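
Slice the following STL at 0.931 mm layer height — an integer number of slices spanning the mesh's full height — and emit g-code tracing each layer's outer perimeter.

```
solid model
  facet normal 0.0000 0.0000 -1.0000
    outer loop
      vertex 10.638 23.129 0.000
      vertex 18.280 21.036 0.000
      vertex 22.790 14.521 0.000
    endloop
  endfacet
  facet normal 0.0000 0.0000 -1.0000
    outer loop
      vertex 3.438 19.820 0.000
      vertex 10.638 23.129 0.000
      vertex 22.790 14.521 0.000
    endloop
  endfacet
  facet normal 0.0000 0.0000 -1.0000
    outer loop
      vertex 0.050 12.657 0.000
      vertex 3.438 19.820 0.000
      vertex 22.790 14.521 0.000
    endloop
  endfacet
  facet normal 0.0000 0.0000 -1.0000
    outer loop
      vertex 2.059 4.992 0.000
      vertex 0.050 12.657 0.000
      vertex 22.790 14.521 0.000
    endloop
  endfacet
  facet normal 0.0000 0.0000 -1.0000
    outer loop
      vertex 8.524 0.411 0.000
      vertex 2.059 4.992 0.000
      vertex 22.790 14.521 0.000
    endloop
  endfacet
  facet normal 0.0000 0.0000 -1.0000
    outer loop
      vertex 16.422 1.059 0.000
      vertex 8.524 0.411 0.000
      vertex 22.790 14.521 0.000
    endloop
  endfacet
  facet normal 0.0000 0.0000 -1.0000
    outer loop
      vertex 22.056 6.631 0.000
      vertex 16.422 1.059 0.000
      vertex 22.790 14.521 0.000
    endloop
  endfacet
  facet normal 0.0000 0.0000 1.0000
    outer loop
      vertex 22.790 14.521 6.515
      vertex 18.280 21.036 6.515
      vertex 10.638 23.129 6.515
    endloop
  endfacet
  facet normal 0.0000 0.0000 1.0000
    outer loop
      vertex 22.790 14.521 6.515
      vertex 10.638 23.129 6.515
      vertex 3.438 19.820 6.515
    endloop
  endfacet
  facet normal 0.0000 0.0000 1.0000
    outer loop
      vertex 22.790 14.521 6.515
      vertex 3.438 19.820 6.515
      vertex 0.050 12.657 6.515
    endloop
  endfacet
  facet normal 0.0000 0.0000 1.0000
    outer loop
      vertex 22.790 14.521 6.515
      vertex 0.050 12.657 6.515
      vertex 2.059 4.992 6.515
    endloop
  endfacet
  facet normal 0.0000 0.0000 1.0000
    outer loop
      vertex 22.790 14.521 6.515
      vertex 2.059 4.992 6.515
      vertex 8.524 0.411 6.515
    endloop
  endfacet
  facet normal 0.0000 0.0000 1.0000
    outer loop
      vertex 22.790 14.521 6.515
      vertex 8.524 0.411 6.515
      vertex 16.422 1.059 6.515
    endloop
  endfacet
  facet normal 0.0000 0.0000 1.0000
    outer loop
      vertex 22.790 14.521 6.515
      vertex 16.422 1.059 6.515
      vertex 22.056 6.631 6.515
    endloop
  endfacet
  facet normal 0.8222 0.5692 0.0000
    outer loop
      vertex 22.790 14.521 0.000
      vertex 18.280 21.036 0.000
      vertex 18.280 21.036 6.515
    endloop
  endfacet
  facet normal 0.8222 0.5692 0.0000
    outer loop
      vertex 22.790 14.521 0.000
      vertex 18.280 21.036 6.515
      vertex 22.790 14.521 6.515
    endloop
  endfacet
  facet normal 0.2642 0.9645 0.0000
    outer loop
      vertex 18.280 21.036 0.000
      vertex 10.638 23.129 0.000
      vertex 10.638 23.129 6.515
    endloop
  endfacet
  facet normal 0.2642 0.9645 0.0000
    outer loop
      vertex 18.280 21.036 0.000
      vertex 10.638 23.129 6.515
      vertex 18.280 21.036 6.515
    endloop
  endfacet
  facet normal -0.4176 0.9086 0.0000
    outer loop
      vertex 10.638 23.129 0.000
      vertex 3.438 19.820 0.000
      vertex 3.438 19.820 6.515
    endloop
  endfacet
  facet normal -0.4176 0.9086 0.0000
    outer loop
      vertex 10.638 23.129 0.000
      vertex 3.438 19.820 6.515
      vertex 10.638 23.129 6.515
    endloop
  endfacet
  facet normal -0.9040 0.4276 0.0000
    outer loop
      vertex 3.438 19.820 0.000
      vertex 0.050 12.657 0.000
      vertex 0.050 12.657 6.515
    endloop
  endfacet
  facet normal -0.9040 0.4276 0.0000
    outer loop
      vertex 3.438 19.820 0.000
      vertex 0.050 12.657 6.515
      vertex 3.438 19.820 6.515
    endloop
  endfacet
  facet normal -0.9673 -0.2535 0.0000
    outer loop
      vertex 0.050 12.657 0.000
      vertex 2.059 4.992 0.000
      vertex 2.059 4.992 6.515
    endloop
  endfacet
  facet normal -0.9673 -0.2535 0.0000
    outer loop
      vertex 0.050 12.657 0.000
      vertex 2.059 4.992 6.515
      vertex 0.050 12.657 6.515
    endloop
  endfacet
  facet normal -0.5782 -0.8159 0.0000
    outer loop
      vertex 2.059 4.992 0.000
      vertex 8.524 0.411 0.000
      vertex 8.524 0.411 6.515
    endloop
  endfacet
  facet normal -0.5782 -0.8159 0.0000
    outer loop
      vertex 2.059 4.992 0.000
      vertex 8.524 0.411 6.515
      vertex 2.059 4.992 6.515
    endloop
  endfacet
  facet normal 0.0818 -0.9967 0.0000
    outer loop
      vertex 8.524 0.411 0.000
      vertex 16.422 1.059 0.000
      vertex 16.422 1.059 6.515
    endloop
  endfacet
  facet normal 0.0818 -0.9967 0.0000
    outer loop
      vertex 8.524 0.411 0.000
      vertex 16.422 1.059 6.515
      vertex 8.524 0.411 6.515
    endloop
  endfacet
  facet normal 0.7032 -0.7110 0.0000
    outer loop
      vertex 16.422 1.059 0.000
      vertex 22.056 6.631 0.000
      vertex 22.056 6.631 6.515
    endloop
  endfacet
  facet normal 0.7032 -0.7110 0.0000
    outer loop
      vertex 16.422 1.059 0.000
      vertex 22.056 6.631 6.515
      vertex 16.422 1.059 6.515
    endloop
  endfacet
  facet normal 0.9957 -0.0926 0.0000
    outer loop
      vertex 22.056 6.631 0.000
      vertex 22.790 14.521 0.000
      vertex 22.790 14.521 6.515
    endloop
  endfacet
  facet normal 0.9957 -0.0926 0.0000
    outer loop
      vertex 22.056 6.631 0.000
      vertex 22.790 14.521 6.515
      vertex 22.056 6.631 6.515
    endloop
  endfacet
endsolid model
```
; perimeter-only toolpath
G21 ; units = mm
G90 ; absolute positioning
G28 ; home
; layer 1
G0 Z0.931
G0 X22.790 Y14.521
G1 X18.280 Y21.036
G1 X10.638 Y23.129
G1 X3.438 Y19.820
G1 X0.050 Y12.657
G1 X2.059 Y4.992
G1 X8.524 Y0.411
G1 X16.422 Y1.059
G1 X22.056 Y6.631
G1 X22.790 Y14.521
; layer 2
G0 Z1.861
G0 X22.790 Y14.521
G1 X18.280 Y21.036
G1 X10.638 Y23.129
G1 X3.438 Y19.820
G1 X0.050 Y12.657
G1 X2.059 Y4.992
G1 X8.524 Y0.411
G1 X16.422 Y1.059
G1 X22.056 Y6.631
G1 X22.790 Y14.521
; layer 3
G0 Z2.792
G0 X22.790 Y14.521
G1 X18.280 Y21.036
G1 X10.638 Y23.129
G1 X3.438 Y19.820
G1 X0.050 Y12.657
G1 X2.059 Y4.992
G1 X8.524 Y0.411
G1 X16.422 Y1.059
G1 X22.056 Y6.631
G1 X22.790 Y14.521
; layer 4
G0 Z3.723
G0 X22.790 Y14.521
G1 X18.280 Y21.036
G1 X10.638 Y23.129
G1 X3.438 Y19.820
G1 X0.050 Y12.657
G1 X2.059 Y4.992
G1 X8.524 Y0.411
G1 X16.422 Y1.059
G1 X22.056 Y6.631
G1 X22.790 Y14.521
; layer 5
G0 Z4.654
G0 X22.790 Y14.521
G1 X18.280 Y21.036
G1 X10.638 Y23.129
G1 X3.438 Y19.820
G1 X0.050 Y12.657
G1 X2.059 Y4.992
G1 X8.524 Y0.411
G1 X16.422 Y1.059
G1 X22.056 Y6.631
G1 X22.790 Y14.521
; layer 6
G0 Z5.584
G0 X22.790 Y14.521
G1 X18.280 Y21.036
G1 X10.638 Y23.129
G1 X3.438 Y19.820
G1 X0.050 Y12.657
G1 X2.059 Y4.992
G1 X8.524 Y0.411
G1 X16.422 Y1.059
G1 X22.056 Y6.631
G1 X22.790 Y14.521
; layer 7
G0 Z6.515
G0 X22.790 Y14.521
G1 X18.280 Y21.036
G1 X10.638 Y23.129
G1 X3.438 Y19.820
G1 X0.050 Y12.657
G1 X2.059 Y4.992
G1 X8.524 Y0.411
G1 X16.422 Y1.059
G1 X22.056 Y6.631
G1 X22.790 Y14.521
M2 ; end

The solid is a regular 9-sided prism (a cylinder approximated with 9 flat sides), circumscribed radius ≈ 11.6 mm, height ≈ 6.51 mm. Slicing at Δz = 0.931 mm — 7 equal slices spanning the solid's height, so layer i sits at z = i·h/7 — gives 7 non-empty perimeters. Each is a 9-segment closed polygon; G0 lifts to the layer z and rapids to the start vertex, then G1 traces the edges.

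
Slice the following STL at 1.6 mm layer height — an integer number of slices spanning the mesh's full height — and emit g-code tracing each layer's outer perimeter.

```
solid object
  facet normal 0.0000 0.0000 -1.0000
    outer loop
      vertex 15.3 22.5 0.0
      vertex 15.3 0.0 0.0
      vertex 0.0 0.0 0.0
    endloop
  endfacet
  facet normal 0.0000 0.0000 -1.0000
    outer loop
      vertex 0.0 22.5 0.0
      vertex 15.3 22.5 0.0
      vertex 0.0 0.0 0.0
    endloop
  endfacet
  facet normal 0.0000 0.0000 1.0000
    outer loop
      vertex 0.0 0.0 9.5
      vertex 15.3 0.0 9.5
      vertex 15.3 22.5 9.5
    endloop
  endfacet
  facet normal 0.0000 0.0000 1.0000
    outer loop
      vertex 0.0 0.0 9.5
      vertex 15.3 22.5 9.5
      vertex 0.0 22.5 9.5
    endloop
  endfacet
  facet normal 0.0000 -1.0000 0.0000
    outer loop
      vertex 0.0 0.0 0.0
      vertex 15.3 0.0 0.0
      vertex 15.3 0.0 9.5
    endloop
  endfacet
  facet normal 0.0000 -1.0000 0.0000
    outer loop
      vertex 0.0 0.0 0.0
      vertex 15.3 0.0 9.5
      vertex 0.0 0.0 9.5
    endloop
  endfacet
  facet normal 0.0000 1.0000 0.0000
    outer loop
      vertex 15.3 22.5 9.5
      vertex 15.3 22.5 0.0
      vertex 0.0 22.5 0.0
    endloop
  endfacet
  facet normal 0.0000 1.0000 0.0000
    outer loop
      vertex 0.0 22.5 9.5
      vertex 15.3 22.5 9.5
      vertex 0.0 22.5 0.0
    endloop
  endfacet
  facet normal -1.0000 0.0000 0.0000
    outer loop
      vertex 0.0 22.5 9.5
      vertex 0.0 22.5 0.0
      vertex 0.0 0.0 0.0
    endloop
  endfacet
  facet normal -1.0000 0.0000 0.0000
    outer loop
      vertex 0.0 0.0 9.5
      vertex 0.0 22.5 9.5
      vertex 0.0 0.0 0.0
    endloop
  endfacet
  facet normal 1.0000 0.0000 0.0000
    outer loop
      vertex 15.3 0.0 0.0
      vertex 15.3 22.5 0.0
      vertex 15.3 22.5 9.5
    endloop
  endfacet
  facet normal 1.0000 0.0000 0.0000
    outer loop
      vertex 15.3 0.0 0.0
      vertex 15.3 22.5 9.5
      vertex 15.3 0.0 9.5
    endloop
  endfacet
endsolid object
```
; perimeter-only toolpath
G21 ; units = mm
G90 ; absolute positioning
G28 ; home
; layer 1
G0 Z1.6
G0 X0.0 Y0.0
G1 X15.3 Y0.0
G1 X15.3 Y22.5
G1 X0.0 Y22.5
G1 X0.0 Y0.0
; layer 2
G0 Z3.2
G0 X0.0 Y0.0
G1 X15.3 Y0.0
G1 X15.3 Y22.5
G1 X0.0 Y22.5
G1 X0.0 Y0.0
; layer 3
G0 Z4.8
G0 X0.0 Y0.0
G1 X15.3 Y0.0
G1 X15.3 Y22.5
G1 X0.0 Y22.5
G1 X0.0 Y0.0
; layer 4
G0 Z6.3
G0 X0.0 Y0.0
G1 X15.3 Y0.0
G1 X15.3 Y22.5
G1 X0.0 Y22.5
G1 X0.0 Y0.0
; layer 5
G0 Z7.9
G0 X0.0 Y0.0
G1 X15.3 Y0.0
G1 X15.3 Y22.5
G1 X0.0 Y22.5
G1 X0.0 Y0.0
; layer 6
G0 Z9.5
G0 X0.0 Y0.0
G1 X15.3 Y0.0
G1 X15.3 Y22.5
G1 X0.0 Y22.5
G1 X0.0 Y0.0
M2 ; end

The solid is a rectangular box, roughly 15.3 × 22.5 mm footprint and 9.5 mm tall. Slicing at Δz = 1.6 mm — 6 equal slices spanning the solid's height, so layer i sits at z = i·h/6 — gives 6 non-empty perimeters. Each is a 4-segment closed polygon; G0 lifts to the layer z and rapids to the start vertex, then G1 traces the edges.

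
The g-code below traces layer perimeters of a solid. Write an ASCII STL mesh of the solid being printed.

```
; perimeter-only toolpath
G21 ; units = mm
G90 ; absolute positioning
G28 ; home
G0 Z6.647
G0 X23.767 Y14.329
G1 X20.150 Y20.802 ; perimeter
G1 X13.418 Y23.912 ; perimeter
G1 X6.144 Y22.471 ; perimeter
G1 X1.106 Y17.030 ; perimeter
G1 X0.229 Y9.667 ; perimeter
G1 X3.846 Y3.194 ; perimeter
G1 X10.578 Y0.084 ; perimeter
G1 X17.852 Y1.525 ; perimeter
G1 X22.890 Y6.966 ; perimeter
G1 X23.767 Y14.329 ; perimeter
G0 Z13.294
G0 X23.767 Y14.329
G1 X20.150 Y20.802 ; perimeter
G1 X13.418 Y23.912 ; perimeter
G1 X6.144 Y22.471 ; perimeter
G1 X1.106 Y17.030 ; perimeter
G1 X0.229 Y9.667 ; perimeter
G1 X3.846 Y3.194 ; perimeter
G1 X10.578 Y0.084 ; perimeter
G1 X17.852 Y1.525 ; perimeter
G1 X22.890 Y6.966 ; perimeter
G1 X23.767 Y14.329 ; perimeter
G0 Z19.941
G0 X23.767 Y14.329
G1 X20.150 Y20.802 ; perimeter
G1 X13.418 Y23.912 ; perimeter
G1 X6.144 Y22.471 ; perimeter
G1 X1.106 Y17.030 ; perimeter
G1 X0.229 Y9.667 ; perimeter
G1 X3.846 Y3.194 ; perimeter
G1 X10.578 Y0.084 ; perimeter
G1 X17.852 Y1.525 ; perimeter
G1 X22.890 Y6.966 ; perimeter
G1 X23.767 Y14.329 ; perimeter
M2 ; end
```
solid part
  facet normal 0.0000 0.0000 -1.0000
    outer loop
      vertex 13.418 23.912 0.000
      vertex 20.150 20.802 0.000
      vertex 23.767 14.329 0.000
    endloop
  endfacet
  facet normal 0.0000 0.0000 -1.0000
    outer loop
      vertex 6.144 22.471 0.000
      vertex 13.418 23.912 0.000
      vertex 23.767 14.329 0.000
    endloop
  endfacet
  facet normal 0.0000 0.0000 -1.0000
    outer loop
      vertex 1.106 17.030 0.000
      vertex 6.144 22.471 0.000
      vertex 23.767 14.329 0.000
    endloop
  endfacet
  facet normal 0.0000 0.0000 -1.0000
    outer loop
      vertex 0.229 9.667 0.000
      vertex 1.106 17.030 0.000
      vertex 23.767 14.329 0.000
    endloop
  endfacet
  facet normal 0.0000 0.0000 -1.0000
    outer loop
      vertex 3.846 3.194 0.000
      vertex 0.229 9.667 0.000
      vertex 23.767 14.329 0.000
    endloop
  endfacet
  facet normal 0.0000 0.0000 -1.0000
    outer loop
      vertex 10.578 0.084 0.000
      vertex 3.846 3.194 0.000
      vertex 23.767 14.329 0.000
    endloop
  endfacet
  facet normal 0.0000 0.0000 -1.0000
    outer loop
      vertex 17.852 1.525 0.000
      vertex 10.578 0.084 0.000
      vertex 23.767 14.329 0.000
    endloop
  endfacet
  facet normal 0.0000 0.0000 -1.0000
    outer loop
      vertex 22.890 6.966 0.000
      vertex 17.852 1.525 0.000
      vertex 23.767 14.329 0.000
    endloop
  endfacet
  facet normal 0.0000 0.0000 1.0000
    outer loop
      vertex 23.767 14.329 19.941
      vertex 20.150 20.802 19.941
      vertex 13.418 23.912 19.941
    endloop
  endfacet
  facet normal 0.0000 0.0000 1.0000
    outer loop
      vertex 23.767 14.329 19.941
      vertex 13.418 23.912 19.941
      vertex 6.144 22.471 19.941
    endloop
  endfacet
  facet normal 0.0000 0.0000 1.0000
    outer loop
      vertex 23.767 14.329 19.941
      vertex 6.144 22.471 19.941
      vertex 1.106 17.030 19.941
    endloop
  endfacet
  facet normal 0.0000 0.0000 1.0000
    outer loop
      vertex 23.767 14.329 19.941
      vertex 1.106 17.030 19.941
      vertex 0.229 9.667 19.941
    endloop
  endfacet
  facet normal 0.0000 0.0000 1.0000
    outer loop
      vertex 23.767 14.329 19.941
      vertex 0.229 9.667 19.941
      vertex 3.846 3.194 19.941
    endloop
  endfacet
  facet normal 0.0000 0.0000 1.0000
    outer loop
      vertex 23.767 14.329 19.941
      vertex 3.846 3.194 19.941
      vertex 10.578 0.084 19.941
    endloop
  endfacet
  facet normal 0.0000 0.0000 1.0000
    outer loop
      vertex 23.767 14.329 19.941
      vertex 10.578 0.084 19.941
      vertex 17.852 1.525 19.941
    endloop
  endfacet
  facet normal 0.0000 0.0000 1.0000
    outer loop
      vertex 23.767 14.329 19.941
      vertex 17.852 1.525 19.941
      vertex 22.890 6.966 19.941
    endloop
  endfacet
  facet normal 0.8730 0.4878 0.0000
    outer loop
      vertex 23.767 14.329 0.000
      vertex 20.150 20.802 0.000
      vertex 20.150 20.802 19.941
    endloop
  endfacet
  facet normal 0.8730 0.4878 0.0000
    outer loop
      vertex 23.767 14.329 0.000
      vertex 20.150 20.802 19.941
      vertex 23.767 14.329 19.941
    endloop
  endfacet
  facet normal 0.4194 0.9078 0.0000
    outer loop
      vertex 20.150 20.802 0.000
      vertex 13.418 23.912 0.000
      vertex 13.418 23.912 19.941
    endloop
  endfacet
  facet normal 0.4194 0.9078 0.0000
    outer loop
      vertex 20.150 20.802 0.000
      vertex 13.418 23.912 19.941
      vertex 20.150 20.802 19.941
    endloop
  endfacet
  facet normal -0.1943 0.9809 0.0000
    outer loop
      vertex 13.418 23.912 0.000
      vertex 6.144 22.471 0.000
      vertex 6.144 22.471 19.941
    endloop
  endfacet
  facet normal -0.1943 0.9809 0.0000
    outer loop
      vertex 13.418 23.912 0.000
      vertex 6.144 22.471 19.941
      vertex 13.418 23.912 19.941
    endloop
  endfacet
  facet normal -0.7338 0.6794 0.0000
    outer loop
      vertex 6.144 22.471 0.000
      vertex 1.106 17.030 0.000
      vertex 1.106 17.030 19.941
    endloop
  endfacet
  facet normal -0.7338 0.6794 0.0000
    outer loop
      vertex 6.144 22.471 0.000
      vertex 1.106 17.030 19.941
      vertex 6.144 22.471 19.941
    endloop
  endfacet
  facet normal -0.9930 0.1183 0.0000
    outer loop
      vertex 1.106 17.030 0.000
      vertex 0.229 9.667 0.000
      vertex 0.229 9.667 19.941
    endloop
  endfacet
  facet normal -0.9930 0.1183 0.0000
    outer loop
      vertex 1.106 17.030 0.000
      vertex 0.229 9.667 19.941
      vertex 1.106 17.030 19.941
    endloop
  endfacet
  facet normal -0.8730 -0.4878 0.0000
    outer loop
      vertex 0.229 9.667 0.000
      vertex 3.846 3.194 0.000
      vertex 3.846 3.194 19.941
    endloop
  endfacet
  facet normal -0.8730 -0.4878 0.0000
    outer loop
      vertex 0.229 9.667 0.000
      vertex 3.846 3.194 19.941
      vertex 0.229 9.667 19.941
    endloop
  endfacet
  facet normal -0.4194 -0.9078 0.0000
    outer loop
      vertex 3.846 3.194 0.000
      vertex 10.578 0.084 0.000
      vertex 10.578 0.084 19.941
    endloop
  endfacet
  facet normal -0.4194 -0.9078 0.0000
    outer loop
      vertex 3.846 3.194 0.000
      vertex 10.578 0.084 19.941
      vertex 3.846 3.194 19.941
    endloop
  endfacet
  facet normal 0.1943 -0.9809 0.0000
    outer loop
      vertex 10.578 0.084 0.000
      vertex 17.852 1.525 0.000
      vertex 17.852 1.525 19.941
    endloop
  endfacet
  facet normal 0.1943 -0.9809 0.0000
    outer loop
      vertex 10.578 0.084 0.000
      vertex 17.852 1.525 19.941
      vertex 10.578 0.084 19.941
    endloop
  endfacet
  facet normal 0.7338 -0.6794 0.0000
    outer loop
      vertex 17.852 1.525 0.000
      vertex 22.890 6.966 0.000
      vertex 22.890 6.966 19.941
    endloop
  endfacet
  facet normal 0.7338 -0.6794 0.0000
    outer loop
      vertex 17.852 1.525 0.000
      vertex 22.890 6.966 19.941
      vertex 17.852 1.525 19.941
    endloop
  endfacet
  facet normal 0.9930 -0.1183 0.0000
    outer loop
      vertex 22.890 6.966 0.000
      vertex 23.767 14.329 0.000
      vertex 23.767 14.329 19.941
    endloop
  endfacet
  facet normal 0.9930 -0.1183 0.0000
    outer loop
      vertex 22.890 6.966 0.000
      vertex 23.767 14.329 19.941
      vertex 22.890 6.966 19.941
    endloop
  endfacet
endsolid part

The G0 Z moves step by Δz≈6.647 mm. Every layer's G1 loop is the same polygon, so the solid is a straight extrusion of it from z=0 to z≈19.9. Closing with flat bottom and top caps and triangulating gives 36 facets — a regular 10-sided prism (a cylinder approximated with 10 flat sides), circumscribed radius ≈ 12 mm, height ≈ 19.9 mm.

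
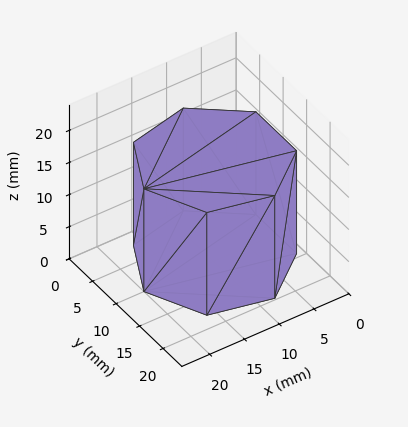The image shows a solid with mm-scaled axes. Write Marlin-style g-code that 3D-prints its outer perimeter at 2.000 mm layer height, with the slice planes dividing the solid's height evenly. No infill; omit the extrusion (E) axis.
Reading the render: the shape is a regular 7-sided prism (a cylinder approximated with 7 flat sides), circumscribed radius ≈ 10 mm, height ≈ 16 mm (dimensions read to the nearest mm from the axis ticks). For the g-code, the solid's height is divided into equal slices at the stated Δz and each level perimeter traced with G1 moves after a G0 lift.

; perimeter-only toolpath
G21 ; units = mm
G90 ; absolute positioning
G28 ; home
; layer 1
G0 Z2.000
G0 X20.000 Y10.000
G1 X16.235 Y17.818
G1 X7.775 Y19.749
G1 X0.990 Y14.339
G1 X0.990 Y5.661
G1 X7.775 Y0.251
G1 X16.235 Y2.182
G1 X20.000 Y10.000
; layer 2
G0 Z4.000
G0 X20.000 Y10.000
G1 X16.235 Y17.818
G1 X7.775 Y19.749
G1 X0.990 Y14.339
G1 X0.990 Y5.661
G1 X7.775 Y0.251
G1 X16.235 Y2.182
G1 X20.000 Y10.000
; layer 3
G0 Z6.000
G0 X20.000 Y10.000
G1 X16.235 Y17.818
G1 X7.775 Y19.749
G1 X0.990 Y14.339
G1 X0.990 Y5.661
G1 X7.775 Y0.251
G1 X16.235 Y2.182
G1 X20.000 Y10.000
; layer 4
G0 Z8.000
G0 X20.000 Y10.000
G1 X16.235 Y17.818
G1 X7.775 Y19.749
G1 X0.990 Y14.339
G1 X0.990 Y5.661
G1 X7.775 Y0.251
G1 X16.235 Y2.182
G1 X20.000 Y10.000
; layer 5
G0 Z10.000
G0 X20.000 Y10.000
G1 X16.235 Y17.818
G1 X7.775 Y19.749
G1 X0.990 Y14.339
G1 X0.990 Y5.661
G1 X7.775 Y0.251
G1 X16.235 Y2.182
G1 X20.000 Y10.000
; layer 6
G0 Z12.000
G0 X20.000 Y10.000
G1 X16.235 Y17.818
G1 X7.775 Y19.749
G1 X0.990 Y14.339
G1 X0.990 Y5.661
G1 X7.775 Y0.251
G1 X16.235 Y2.182
G1 X20.000 Y10.000
; layer 7
G0 Z14.000
G0 X20.000 Y10.000
G1 X16.235 Y17.818
G1 X7.775 Y19.749
G1 X0.990 Y14.339
G1 X0.990 Y5.661
G1 X7.775 Y0.251
G1 X16.235 Y2.182
G1 X20.000 Y10.000
; layer 8
G0 Z16.000
G0 X20.000 Y10.000
G1 X16.235 Y17.818
G1 X7.775 Y19.749
G1 X0.990 Y14.339
G1 X0.990 Y5.661
G1 X7.775 Y0.251
G1 X16.235 Y2.182
G1 X20.000 Y10.000
M2 ; end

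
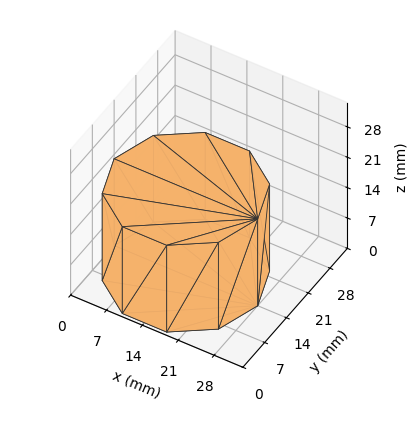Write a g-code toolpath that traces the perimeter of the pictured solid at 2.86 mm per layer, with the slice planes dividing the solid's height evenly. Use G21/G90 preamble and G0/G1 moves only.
Reading the render: the shape is a regular 10-sided prism (a cylinder approximated with 10 flat sides), circumscribed radius ≈ 14 mm, height ≈ 20 mm (dimensions read to the nearest mm from the axis ticks). For the g-code, the solid's height is divided into equal slices at the stated Δz and each level perimeter traced with G1 moves after a G0 lift.

; perimeter-only toolpath
G21 ; units = mm
G90 ; absolute positioning
G28 ; home
; layer 1
G0 Z2.86
G0 X28.00 Y14.00
G1 X25.33 Y22.23
G1 X18.33 Y27.31
G1 X9.67 Y27.31
G1 X2.67 Y22.23
G1 X0.00 Y14.00
G1 X2.67 Y5.77
G1 X9.67 Y0.69
G1 X18.33 Y0.69
G1 X25.33 Y5.77
G1 X28.00 Y14.00
; layer 2
G0 Z5.71
G0 X28.00 Y14.00
G1 X25.33 Y22.23
G1 X18.33 Y27.31
G1 X9.67 Y27.31
G1 X2.67 Y22.23
G1 X0.00 Y14.00
G1 X2.67 Y5.77
G1 X9.67 Y0.69
G1 X18.33 Y0.69
G1 X25.33 Y5.77
G1 X28.00 Y14.00
; layer 3
G0 Z8.57
G0 X28.00 Y14.00
G1 X25.33 Y22.23
G1 X18.33 Y27.31
G1 X9.67 Y27.31
G1 X2.67 Y22.23
G1 X0.00 Y14.00
G1 X2.67 Y5.77
G1 X9.67 Y0.69
G1 X18.33 Y0.69
G1 X25.33 Y5.77
G1 X28.00 Y14.00
; layer 4
G0 Z11.43
G0 X28.00 Y14.00
G1 X25.33 Y22.23
G1 X18.33 Y27.31
G1 X9.67 Y27.31
G1 X2.67 Y22.23
G1 X0.00 Y14.00
G1 X2.67 Y5.77
G1 X9.67 Y0.69
G1 X18.33 Y0.69
G1 X25.33 Y5.77
G1 X28.00 Y14.00
; layer 5
G0 Z14.29
G0 X28.00 Y14.00
G1 X25.33 Y22.23
G1 X18.33 Y27.31
G1 X9.67 Y27.31
G1 X2.67 Y22.23
G1 X0.00 Y14.00
G1 X2.67 Y5.77
G1 X9.67 Y0.69
G1 X18.33 Y0.69
G1 X25.33 Y5.77
G1 X28.00 Y14.00
; layer 6
G0 Z17.14
G0 X28.00 Y14.00
G1 X25.33 Y22.23
G1 X18.33 Y27.31
G1 X9.67 Y27.31
G1 X2.67 Y22.23
G1 X0.00 Y14.00
G1 X2.67 Y5.77
G1 X9.67 Y0.69
G1 X18.33 Y0.69
G1 X25.33 Y5.77
G1 X28.00 Y14.00
; layer 7
G0 Z20.00
G0 X28.00 Y14.00
G1 X25.33 Y22.23
G1 X18.33 Y27.31
G1 X9.67 Y27.31
G1 X2.67 Y22.23
G1 X0.00 Y14.00
G1 X2.67 Y5.77
G1 X9.67 Y0.69
G1 X18.33 Y0.69
G1 X25.33 Y5.77
G1 X28.00 Y14.00
M2 ; end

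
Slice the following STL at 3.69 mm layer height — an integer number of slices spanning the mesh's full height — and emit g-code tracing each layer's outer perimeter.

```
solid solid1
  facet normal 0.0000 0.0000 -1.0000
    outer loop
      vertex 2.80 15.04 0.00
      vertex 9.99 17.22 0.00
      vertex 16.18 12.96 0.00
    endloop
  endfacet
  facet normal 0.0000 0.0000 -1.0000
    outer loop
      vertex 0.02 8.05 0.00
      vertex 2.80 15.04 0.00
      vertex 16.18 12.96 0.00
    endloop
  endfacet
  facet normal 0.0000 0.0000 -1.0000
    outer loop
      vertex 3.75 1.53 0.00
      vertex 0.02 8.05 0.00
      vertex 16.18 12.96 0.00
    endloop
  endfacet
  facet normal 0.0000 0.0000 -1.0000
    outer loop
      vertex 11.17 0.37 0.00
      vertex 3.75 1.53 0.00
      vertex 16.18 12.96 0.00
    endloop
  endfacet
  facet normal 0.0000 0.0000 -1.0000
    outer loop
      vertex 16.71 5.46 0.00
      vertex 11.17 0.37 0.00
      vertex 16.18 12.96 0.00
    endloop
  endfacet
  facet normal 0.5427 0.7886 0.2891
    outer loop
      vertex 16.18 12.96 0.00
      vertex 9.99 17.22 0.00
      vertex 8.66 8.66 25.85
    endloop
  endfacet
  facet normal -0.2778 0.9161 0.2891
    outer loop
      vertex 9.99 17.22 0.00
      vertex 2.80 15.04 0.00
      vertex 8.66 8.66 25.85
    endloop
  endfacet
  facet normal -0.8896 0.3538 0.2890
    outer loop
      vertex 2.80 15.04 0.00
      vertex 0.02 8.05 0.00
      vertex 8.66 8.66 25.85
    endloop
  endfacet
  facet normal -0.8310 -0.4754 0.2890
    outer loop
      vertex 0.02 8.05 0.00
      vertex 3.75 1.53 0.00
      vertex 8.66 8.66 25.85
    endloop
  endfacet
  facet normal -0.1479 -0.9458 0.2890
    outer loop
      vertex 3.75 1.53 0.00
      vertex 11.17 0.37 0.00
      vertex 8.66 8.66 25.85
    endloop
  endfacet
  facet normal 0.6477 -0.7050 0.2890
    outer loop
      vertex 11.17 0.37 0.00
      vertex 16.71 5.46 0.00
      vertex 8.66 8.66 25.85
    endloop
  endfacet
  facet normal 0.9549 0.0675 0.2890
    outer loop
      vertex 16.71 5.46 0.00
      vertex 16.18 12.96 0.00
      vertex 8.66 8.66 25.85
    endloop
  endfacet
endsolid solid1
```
; perimeter-only toolpath
G21 ; units = mm
G90 ; absolute positioning
G28 ; home
; layer 1
G0 Z3.69
G0 X15.11 Y12.35
G1 X9.80 Y16.00
G1 X3.64 Y14.13
G1 X1.25 Y8.14
G1 X4.45 Y2.55
G1 X10.81 Y1.55
G1 X15.56 Y5.92
G1 X15.11 Y12.35
; layer 2
G0 Z7.39
G0 X14.03 Y11.73
G1 X9.61 Y14.77
G1 X4.47 Y13.22
G1 X2.49 Y8.22
G1 X5.15 Y3.57
G1 X10.45 Y2.74
G1 X14.41 Y6.37
G1 X14.03 Y11.73
; layer 3
G0 Z11.08
G0 X12.96 Y11.12
G1 X9.42 Y13.55
G1 X5.31 Y12.31
G1 X3.72 Y8.31
G1 X5.85 Y4.59
G1 X10.09 Y3.92
G1 X13.26 Y6.83
G1 X12.96 Y11.12
; layer 4
G0 Z14.77
G0 X11.88 Y10.50
G1 X9.23 Y12.33
G1 X6.15 Y11.39
G1 X4.96 Y8.40
G1 X6.56 Y5.60
G1 X9.74 Y5.11
G1 X12.11 Y7.29
G1 X11.88 Y10.50
; layer 5
G0 Z18.46
G0 X10.81 Y9.89
G1 X9.04 Y11.11
G1 X6.99 Y10.48
G1 X6.19 Y8.49
G1 X7.26 Y6.62
G1 X9.38 Y6.29
G1 X10.96 Y7.75
G1 X10.81 Y9.89
; layer 6
G0 Z22.16
G0 X9.73 Y9.27
G1 X8.85 Y9.88
G1 X7.82 Y9.57
G1 X7.43 Y8.57
G1 X7.96 Y7.64
G1 X9.02 Y7.48
G1 X9.81 Y8.20
G1 X9.73 Y9.27
M2 ; end

The solid is a regular 7-sided pyramid, base circumscribed radius ≈ 8.66 mm, apex at z ≈ 25.9 mm. Slicing at Δz = 3.69 mm — 7 equal slices spanning the solid's height, so layer i sits at z = i·h/7 — gives 6 non-empty perimeters. Each is a 7-segment closed polygon; G0 lifts to the layer z and rapids to the start vertex, then G1 traces the edges. The cross-section shrinks linearly with z (the slice at the apex is degenerate and omitted).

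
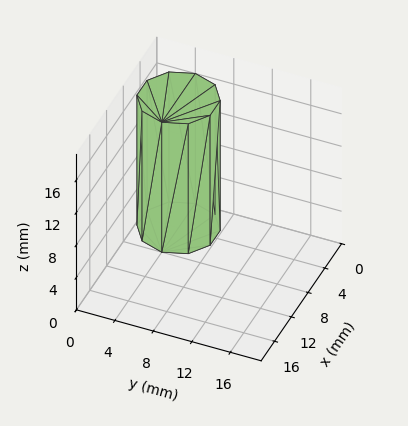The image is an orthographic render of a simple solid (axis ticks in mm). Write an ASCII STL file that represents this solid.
Reading the render: the shape is a regular 10-sided prism (a cylinder approximated with 10 flat sides), circumscribed radius ≈ 4 mm, height ≈ 16 mm (dimensions read to the nearest mm from the axis ticks). For the STL, each face is triangulated and given an outward normal.

solid part
  facet normal 0.0000 0.0000 -1.0000
    outer loop
      vertex 5.2 7.8 0.0
      vertex 7.2 6.4 0.0
      vertex 8.0 4.0 0.0
    endloop
  endfacet
  facet normal 0.0000 0.0000 -1.0000
    outer loop
      vertex 2.8 7.8 0.0
      vertex 5.2 7.8 0.0
      vertex 8.0 4.0 0.0
    endloop
  endfacet
  facet normal 0.0000 0.0000 -1.0000
    outer loop
      vertex 0.8 6.4 0.0
      vertex 2.8 7.8 0.0
      vertex 8.0 4.0 0.0
    endloop
  endfacet
  facet normal 0.0000 0.0000 -1.0000
    outer loop
      vertex 0.0 4.0 0.0
      vertex 0.8 6.4 0.0
      vertex 8.0 4.0 0.0
    endloop
  endfacet
  facet normal 0.0000 0.0000 -1.0000
    outer loop
      vertex 0.8 1.6 0.0
      vertex 0.0 4.0 0.0
      vertex 8.0 4.0 0.0
    endloop
  endfacet
  facet normal 0.0000 0.0000 -1.0000
    outer loop
      vertex 2.8 0.2 0.0
      vertex 0.8 1.6 0.0
      vertex 8.0 4.0 0.0
    endloop
  endfacet
  facet normal 0.0000 0.0000 -1.0000
    outer loop
      vertex 5.2 0.2 0.0
      vertex 2.8 0.2 0.0
      vertex 8.0 4.0 0.0
    endloop
  endfacet
  facet normal 0.0000 0.0000 -1.0000
    outer loop
      vertex 7.2 1.6 0.0
      vertex 5.2 0.2 0.0
      vertex 8.0 4.0 0.0
    endloop
  endfacet
  facet normal 0.0000 0.0000 1.0000
    outer loop
      vertex 8.0 4.0 16.0
      vertex 7.2 6.4 16.0
      vertex 5.2 7.8 16.0
    endloop
  endfacet
  facet normal 0.0000 0.0000 1.0000
    outer loop
      vertex 8.0 4.0 16.0
      vertex 5.2 7.8 16.0
      vertex 2.8 7.8 16.0
    endloop
  endfacet
  facet normal 0.0000 0.0000 1.0000
    outer loop
      vertex 8.0 4.0 16.0
      vertex 2.8 7.8 16.0
      vertex 0.8 6.4 16.0
    endloop
  endfacet
  facet normal 0.0000 0.0000 1.0000
    outer loop
      vertex 8.0 4.0 16.0
      vertex 0.8 6.4 16.0
      vertex 0.0 4.0 16.0
    endloop
  endfacet
  facet normal 0.0000 0.0000 1.0000
    outer loop
      vertex 8.0 4.0 16.0
      vertex 0.0 4.0 16.0
      vertex 0.8 1.6 16.0
    endloop
  endfacet
  facet normal 0.0000 0.0000 1.0000
    outer loop
      vertex 8.0 4.0 16.0
      vertex 0.8 1.6 16.0
      vertex 2.8 0.2 16.0
    endloop
  endfacet
  facet normal 0.0000 0.0000 1.0000
    outer loop
      vertex 8.0 4.0 16.0
      vertex 2.8 0.2 16.0
      vertex 5.2 0.2 16.0
    endloop
  endfacet
  facet normal 0.0000 0.0000 1.0000
    outer loop
      vertex 8.0 4.0 16.0
      vertex 5.2 0.2 16.0
      vertex 7.2 1.6 16.0
    endloop
  endfacet
  facet normal 0.9487 0.3162 0.0000
    outer loop
      vertex 8.0 4.0 0.0
      vertex 7.2 6.4 0.0
      vertex 7.2 6.4 16.0
    endloop
  endfacet
  facet normal 0.9487 0.3162 0.0000
    outer loop
      vertex 8.0 4.0 0.0
      vertex 7.2 6.4 16.0
      vertex 8.0 4.0 16.0
    endloop
  endfacet
  facet normal 0.5735 0.8192 0.0000
    outer loop
      vertex 7.2 6.4 0.0
      vertex 5.2 7.8 0.0
      vertex 5.2 7.8 16.0
    endloop
  endfacet
  facet normal 0.5735 0.8192 0.0000
    outer loop
      vertex 7.2 6.4 0.0
      vertex 5.2 7.8 16.0
      vertex 7.2 6.4 16.0
    endloop
  endfacet
  facet normal 0.0000 1.0000 0.0000
    outer loop
      vertex 5.2 7.8 0.0
      vertex 2.8 7.8 0.0
      vertex 2.8 7.8 16.0
    endloop
  endfacet
  facet normal 0.0000 1.0000 0.0000
    outer loop
      vertex 5.2 7.8 0.0
      vertex 2.8 7.8 16.0
      vertex 5.2 7.8 16.0
    endloop
  endfacet
  facet normal -0.5735 0.8192 0.0000
    outer loop
      vertex 2.8 7.8 0.0
      vertex 0.8 6.4 0.0
      vertex 0.8 6.4 16.0
    endloop
  endfacet
  facet normal -0.5735 0.8192 0.0000
    outer loop
      vertex 2.8 7.8 0.0
      vertex 0.8 6.4 16.0
      vertex 2.8 7.8 16.0
    endloop
  endfacet
  facet normal -0.9487 0.3162 0.0000
    outer loop
      vertex 0.8 6.4 0.0
      vertex 0.0 4.0 0.0
      vertex 0.0 4.0 16.0
    endloop
  endfacet
  facet normal -0.9487 0.3162 0.0000
    outer loop
      vertex 0.8 6.4 0.0
      vertex 0.0 4.0 16.0
      vertex 0.8 6.4 16.0
    endloop
  endfacet
  facet normal -0.9487 -0.3162 0.0000
    outer loop
      vertex 0.0 4.0 0.0
      vertex 0.8 1.6 0.0
      vertex 0.8 1.6 16.0
    endloop
  endfacet
  facet normal -0.9487 -0.3162 0.0000
    outer loop
      vertex 0.0 4.0 0.0
      vertex 0.8 1.6 16.0
      vertex 0.0 4.0 16.0
    endloop
  endfacet
  facet normal -0.5735 -0.8192 0.0000
    outer loop
      vertex 0.8 1.6 0.0
      vertex 2.8 0.2 0.0
      vertex 2.8 0.2 16.0
    endloop
  endfacet
  facet normal -0.5735 -0.8192 0.0000
    outer loop
      vertex 0.8 1.6 0.0
      vertex 2.8 0.2 16.0
      vertex 0.8 1.6 16.0
    endloop
  endfacet
  facet normal 0.0000 -1.0000 0.0000
    outer loop
      vertex 2.8 0.2 0.0
      vertex 5.2 0.2 0.0
      vertex 5.2 0.2 16.0
    endloop
  endfacet
  facet normal 0.0000 -1.0000 0.0000
    outer loop
      vertex 2.8 0.2 0.0
      vertex 5.2 0.2 16.0
      vertex 2.8 0.2 16.0
    endloop
  endfacet
  facet normal 0.5735 -0.8192 0.0000
    outer loop
      vertex 5.2 0.2 0.0
      vertex 7.2 1.6 0.0
      vertex 7.2 1.6 16.0
    endloop
  endfacet
  facet normal 0.5735 -0.8192 0.0000
    outer loop
      vertex 5.2 0.2 0.0
      vertex 7.2 1.6 16.0
      vertex 5.2 0.2 16.0
    endloop
  endfacet
  facet normal 0.9487 -0.3162 0.0000
    outer loop
      vertex 7.2 1.6 0.0
      vertex 8.0 4.0 0.0
      vertex 8.0 4.0 16.0
    endloop
  endfacet
  facet normal 0.9487 -0.3162 0.0000
    outer loop
      vertex 7.2 1.6 0.0
      vertex 8.0 4.0 16.0
      vertex 7.2 1.6 16.0
    endloop
  endfacet
endsolid part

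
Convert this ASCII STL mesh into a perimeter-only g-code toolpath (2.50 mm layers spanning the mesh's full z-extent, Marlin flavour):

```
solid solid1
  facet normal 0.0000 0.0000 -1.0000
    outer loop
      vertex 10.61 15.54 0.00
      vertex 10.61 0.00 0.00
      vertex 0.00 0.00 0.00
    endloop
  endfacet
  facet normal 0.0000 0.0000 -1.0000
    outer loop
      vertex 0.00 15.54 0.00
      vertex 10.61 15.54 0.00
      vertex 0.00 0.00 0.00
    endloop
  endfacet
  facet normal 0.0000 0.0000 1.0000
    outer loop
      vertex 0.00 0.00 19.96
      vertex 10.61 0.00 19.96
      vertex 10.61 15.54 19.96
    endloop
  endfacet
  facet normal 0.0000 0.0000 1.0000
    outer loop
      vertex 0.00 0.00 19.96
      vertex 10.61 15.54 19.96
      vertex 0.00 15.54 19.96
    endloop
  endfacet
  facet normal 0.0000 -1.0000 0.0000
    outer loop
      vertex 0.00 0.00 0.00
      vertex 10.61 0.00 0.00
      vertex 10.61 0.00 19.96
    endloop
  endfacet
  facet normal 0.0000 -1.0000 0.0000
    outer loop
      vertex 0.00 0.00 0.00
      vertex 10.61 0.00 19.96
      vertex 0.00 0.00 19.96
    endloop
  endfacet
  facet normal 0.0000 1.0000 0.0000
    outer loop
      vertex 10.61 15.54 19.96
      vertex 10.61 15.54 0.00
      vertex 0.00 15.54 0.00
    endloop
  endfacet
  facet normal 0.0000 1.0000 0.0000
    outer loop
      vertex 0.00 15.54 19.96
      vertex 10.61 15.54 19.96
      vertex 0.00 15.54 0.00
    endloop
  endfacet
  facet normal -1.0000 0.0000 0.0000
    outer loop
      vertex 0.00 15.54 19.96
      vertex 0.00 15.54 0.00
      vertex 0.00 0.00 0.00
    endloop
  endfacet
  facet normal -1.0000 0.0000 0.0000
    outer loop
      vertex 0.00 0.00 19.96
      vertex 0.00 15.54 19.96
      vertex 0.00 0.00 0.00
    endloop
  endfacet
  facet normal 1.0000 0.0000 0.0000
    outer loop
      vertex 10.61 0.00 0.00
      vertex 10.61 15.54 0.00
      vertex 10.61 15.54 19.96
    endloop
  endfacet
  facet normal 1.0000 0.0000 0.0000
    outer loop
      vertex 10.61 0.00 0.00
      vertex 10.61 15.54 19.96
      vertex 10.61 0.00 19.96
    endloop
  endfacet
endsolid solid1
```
; perimeter-only toolpath
G21 ; units = mm
G90 ; absolute positioning
G28 ; home
; layer 1
G0 Z2.50
G0 X0.00 Y0.00
G1 X10.61 Y0.00
G1 X10.61 Y15.54
G1 X0.00 Y15.54
G1 X0.00 Y0.00
; layer 2
G0 Z4.99
G0 X0.00 Y0.00
G1 X10.61 Y0.00
G1 X10.61 Y15.54
G1 X0.00 Y15.54
G1 X0.00 Y0.00
; layer 3
G0 Z7.49
G0 X0.00 Y0.00
G1 X10.61 Y0.00
G1 X10.61 Y15.54
G1 X0.00 Y15.54
G1 X0.00 Y0.00
; layer 4
G0 Z9.98
G0 X0.00 Y0.00
G1 X10.61 Y0.00
G1 X10.61 Y15.54
G1 X0.00 Y15.54
G1 X0.00 Y0.00
; layer 5
G0 Z12.48
G0 X0.00 Y0.00
G1 X10.61 Y0.00
G1 X10.61 Y15.54
G1 X0.00 Y15.54
G1 X0.00 Y0.00
; layer 6
G0 Z14.97
G0 X0.00 Y0.00
G1 X10.61 Y0.00
G1 X10.61 Y15.54
G1 X0.00 Y15.54
G1 X0.00 Y0.00
; layer 7
G0 Z17.46
G0 X0.00 Y0.00
G1 X10.61 Y0.00
G1 X10.61 Y15.54
G1 X0.00 Y15.54
G1 X0.00 Y0.00
; layer 8
G0 Z19.96
G0 X0.00 Y0.00
G1 X10.61 Y0.00
G1 X10.61 Y15.54
G1 X0.00 Y15.54
G1 X0.00 Y0.00
M2 ; end

The solid is a rectangular box, roughly 10.6 × 15.5 mm footprint and 20 mm tall. Slicing at Δz = 2.50 mm — 8 equal slices spanning the solid's height, so layer i sits at z = i·h/8 — gives 8 non-empty perimeters. Each is a 4-segment closed polygon; G0 lifts to the layer z and rapids to the start vertex, then G1 traces the edges.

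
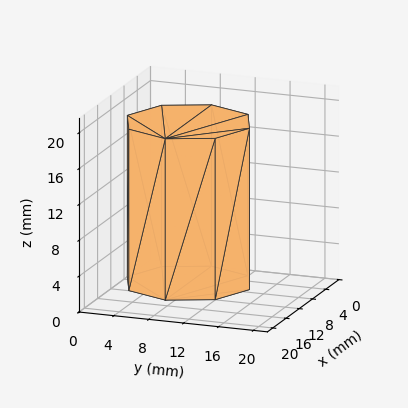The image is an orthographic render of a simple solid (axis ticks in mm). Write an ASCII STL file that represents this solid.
Reading the render: the shape is a regular 8-sided prism (a cylinder approximated with 8 flat sides), circumscribed radius ≈ 7 mm, height ≈ 18 mm (dimensions read to the nearest mm from the axis ticks). For the STL, each face is triangulated and given an outward normal.

solid part
  facet normal 0.0000 0.0000 -1.0000
    outer loop
      vertex 7.000 14.000 0.000
      vertex 11.950 11.950 0.000
      vertex 14.000 7.000 0.000
    endloop
  endfacet
  facet normal 0.0000 0.0000 -1.0000
    outer loop
      vertex 2.050 11.950 0.000
      vertex 7.000 14.000 0.000
      vertex 14.000 7.000 0.000
    endloop
  endfacet
  facet normal 0.0000 0.0000 -1.0000
    outer loop
      vertex 0.000 7.000 0.000
      vertex 2.050 11.950 0.000
      vertex 14.000 7.000 0.000
    endloop
  endfacet
  facet normal 0.0000 0.0000 -1.0000
    outer loop
      vertex 2.050 2.050 0.000
      vertex 0.000 7.000 0.000
      vertex 14.000 7.000 0.000
    endloop
  endfacet
  facet normal 0.0000 0.0000 -1.0000
    outer loop
      vertex 7.000 0.000 0.000
      vertex 2.050 2.050 0.000
      vertex 14.000 7.000 0.000
    endloop
  endfacet
  facet normal 0.0000 0.0000 -1.0000
    outer loop
      vertex 11.950 2.050 0.000
      vertex 7.000 0.000 0.000
      vertex 14.000 7.000 0.000
    endloop
  endfacet
  facet normal 0.0000 0.0000 1.0000
    outer loop
      vertex 14.000 7.000 18.000
      vertex 11.950 11.950 18.000
      vertex 7.000 14.000 18.000
    endloop
  endfacet
  facet normal 0.0000 0.0000 1.0000
    outer loop
      vertex 14.000 7.000 18.000
      vertex 7.000 14.000 18.000
      vertex 2.050 11.950 18.000
    endloop
  endfacet
  facet normal 0.0000 0.0000 1.0000
    outer loop
      vertex 14.000 7.000 18.000
      vertex 2.050 11.950 18.000
      vertex 0.000 7.000 18.000
    endloop
  endfacet
  facet normal 0.0000 0.0000 1.0000
    outer loop
      vertex 14.000 7.000 18.000
      vertex 0.000 7.000 18.000
      vertex 2.050 2.050 18.000
    endloop
  endfacet
  facet normal 0.0000 0.0000 1.0000
    outer loop
      vertex 14.000 7.000 18.000
      vertex 2.050 2.050 18.000
      vertex 7.000 0.000 18.000
    endloop
  endfacet
  facet normal 0.0000 0.0000 1.0000
    outer loop
      vertex 14.000 7.000 18.000
      vertex 7.000 0.000 18.000
      vertex 11.950 2.050 18.000
    endloop
  endfacet
  facet normal 0.9239 0.3826 0.0000
    outer loop
      vertex 14.000 7.000 0.000
      vertex 11.950 11.950 0.000
      vertex 11.950 11.950 18.000
    endloop
  endfacet
  facet normal 0.9239 0.3826 0.0000
    outer loop
      vertex 14.000 7.000 0.000
      vertex 11.950 11.950 18.000
      vertex 14.000 7.000 18.000
    endloop
  endfacet
  facet normal 0.3826 0.9239 0.0000
    outer loop
      vertex 11.950 11.950 0.000
      vertex 7.000 14.000 0.000
      vertex 7.000 14.000 18.000
    endloop
  endfacet
  facet normal 0.3826 0.9239 0.0000
    outer loop
      vertex 11.950 11.950 0.000
      vertex 7.000 14.000 18.000
      vertex 11.950 11.950 18.000
    endloop
  endfacet
  facet normal -0.3826 0.9239 0.0000
    outer loop
      vertex 7.000 14.000 0.000
      vertex 2.050 11.950 0.000
      vertex 2.050 11.950 18.000
    endloop
  endfacet
  facet normal -0.3826 0.9239 0.0000
    outer loop
      vertex 7.000 14.000 0.000
      vertex 2.050 11.950 18.000
      vertex 7.000 14.000 18.000
    endloop
  endfacet
  facet normal -0.9239 0.3826 0.0000
    outer loop
      vertex 2.050 11.950 0.000
      vertex 0.000 7.000 0.000
      vertex 0.000 7.000 18.000
    endloop
  endfacet
  facet normal -0.9239 0.3826 0.0000
    outer loop
      vertex 2.050 11.950 0.000
      vertex 0.000 7.000 18.000
      vertex 2.050 11.950 18.000
    endloop
  endfacet
  facet normal -0.9239 -0.3826 0.0000
    outer loop
      vertex 0.000 7.000 0.000
      vertex 2.050 2.050 0.000
      vertex 2.050 2.050 18.000
    endloop
  endfacet
  facet normal -0.9239 -0.3826 0.0000
    outer loop
      vertex 0.000 7.000 0.000
      vertex 2.050 2.050 18.000
      vertex 0.000 7.000 18.000
    endloop
  endfacet
  facet normal -0.3826 -0.9239 0.0000
    outer loop
      vertex 2.050 2.050 0.000
      vertex 7.000 0.000 0.000
      vertex 7.000 0.000 18.000
    endloop
  endfacet
  facet normal -0.3826 -0.9239 0.0000
    outer loop
      vertex 2.050 2.050 0.000
      vertex 7.000 0.000 18.000
      vertex 2.050 2.050 18.000
    endloop
  endfacet
  facet normal 0.3826 -0.9239 0.0000
    outer loop
      vertex 7.000 0.000 0.000
      vertex 11.950 2.050 0.000
      vertex 11.950 2.050 18.000
    endloop
  endfacet
  facet normal 0.3826 -0.9239 0.0000
    outer loop
      vertex 7.000 0.000 0.000
      vertex 11.950 2.050 18.000
      vertex 7.000 0.000 18.000
    endloop
  endfacet
  facet normal 0.9239 -0.3826 0.0000
    outer loop
      vertex 11.950 2.050 0.000
      vertex 14.000 7.000 0.000
      vertex 14.000 7.000 18.000
    endloop
  endfacet
  facet normal 0.9239 -0.3826 0.0000
    outer loop
      vertex 11.950 2.050 0.000
      vertex 14.000 7.000 18.000
      vertex 11.950 2.050 18.000
    endloop
  endfacet
endsolid part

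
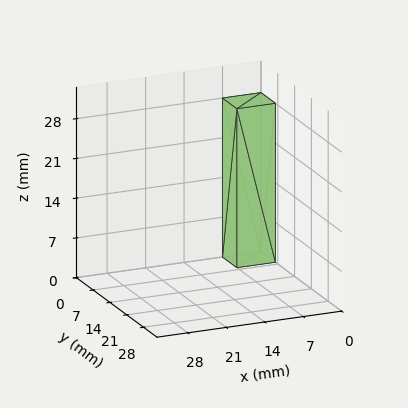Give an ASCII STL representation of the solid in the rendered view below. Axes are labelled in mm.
Reading the render: the shape is a rectangular box, roughly 7 × 6 mm footprint and 28 mm tall (dimensions read to the nearest mm from the axis ticks). For the STL, each face is triangulated and given an outward normal.

solid part
  facet normal 0.0000 0.0000 -1.0000
    outer loop
      vertex 7.00 6.00 0.00
      vertex 7.00 0.00 0.00
      vertex 0.00 0.00 0.00
    endloop
  endfacet
  facet normal 0.0000 0.0000 -1.0000
    outer loop
      vertex 0.00 6.00 0.00
      vertex 7.00 6.00 0.00
      vertex 0.00 0.00 0.00
    endloop
  endfacet
  facet normal 0.0000 0.0000 1.0000
    outer loop
      vertex 0.00 0.00 28.00
      vertex 7.00 0.00 28.00
      vertex 7.00 6.00 28.00
    endloop
  endfacet
  facet normal 0.0000 0.0000 1.0000
    outer loop
      vertex 0.00 0.00 28.00
      vertex 7.00 6.00 28.00
      vertex 0.00 6.00 28.00
    endloop
  endfacet
  facet normal 0.0000 -1.0000 0.0000
    outer loop
      vertex 0.00 0.00 0.00
      vertex 7.00 0.00 0.00
      vertex 7.00 0.00 28.00
    endloop
  endfacet
  facet normal 0.0000 -1.0000 0.0000
    outer loop
      vertex 0.00 0.00 0.00
      vertex 7.00 0.00 28.00
      vertex 0.00 0.00 28.00
    endloop
  endfacet
  facet normal 0.0000 1.0000 0.0000
    outer loop
      vertex 7.00 6.00 28.00
      vertex 7.00 6.00 0.00
      vertex 0.00 6.00 0.00
    endloop
  endfacet
  facet normal 0.0000 1.0000 0.0000
    outer loop
      vertex 0.00 6.00 28.00
      vertex 7.00 6.00 28.00
      vertex 0.00 6.00 0.00
    endloop
  endfacet
  facet normal -1.0000 0.0000 0.0000
    outer loop
      vertex 0.00 6.00 28.00
      vertex 0.00 6.00 0.00
      vertex 0.00 0.00 0.00
    endloop
  endfacet
  facet normal -1.0000 0.0000 0.0000
    outer loop
      vertex 0.00 0.00 28.00
      vertex 0.00 6.00 28.00
      vertex 0.00 0.00 0.00
    endloop
  endfacet
  facet normal 1.0000 0.0000 0.0000
    outer loop
      vertex 7.00 0.00 0.00
      vertex 7.00 6.00 0.00
      vertex 7.00 6.00 28.00
    endloop
  endfacet
  facet normal 1.0000 0.0000 0.0000
    outer loop
      vertex 7.00 0.00 0.00
      vertex 7.00 6.00 28.00
      vertex 7.00 0.00 28.00
    endloop
  endfacet
endsolid part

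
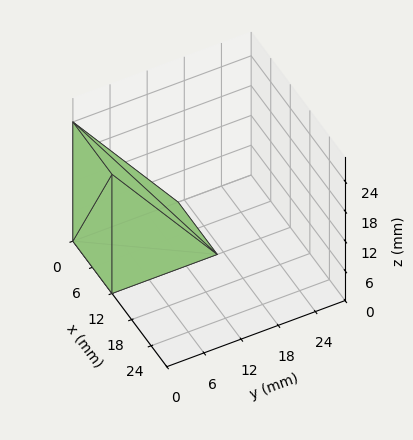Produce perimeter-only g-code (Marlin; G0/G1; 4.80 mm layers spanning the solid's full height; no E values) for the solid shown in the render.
Reading the render: the shape is a wedge (ramp): 12 × 17 mm base, rising to 24 mm along the y=0 edge and sloping linearly to z=0 at y=17 (dimensions read to the nearest mm from the axis ticks). For the g-code, the solid's height is divided into equal slices at the stated Δz and each level perimeter traced with G1 moves after a G0 lift.

; perimeter-only toolpath
G21 ; units = mm
G90 ; absolute positioning
G28 ; home
; layer 1
G0 Z4.80
G0 X0.00 Y0.00
G1 X12.00 Y0.00
G1 X12.00 Y13.60
G1 X0.00 Y13.60
G1 X0.00 Y0.00
; layer 2
G0 Z9.60
G0 X0.00 Y0.00
G1 X12.00 Y0.00
G1 X12.00 Y10.20
G1 X0.00 Y10.20
G1 X0.00 Y0.00
; layer 3
G0 Z14.40
G0 X0.00 Y0.00
G1 X12.00 Y0.00
G1 X12.00 Y6.80
G1 X0.00 Y6.80
G1 X0.00 Y0.00
; layer 4
G0 Z19.20
G0 X0.00 Y0.00
G1 X12.00 Y0.00
G1 X12.00 Y3.40
G1 X0.00 Y3.40
G1 X0.00 Y0.00
M2 ; end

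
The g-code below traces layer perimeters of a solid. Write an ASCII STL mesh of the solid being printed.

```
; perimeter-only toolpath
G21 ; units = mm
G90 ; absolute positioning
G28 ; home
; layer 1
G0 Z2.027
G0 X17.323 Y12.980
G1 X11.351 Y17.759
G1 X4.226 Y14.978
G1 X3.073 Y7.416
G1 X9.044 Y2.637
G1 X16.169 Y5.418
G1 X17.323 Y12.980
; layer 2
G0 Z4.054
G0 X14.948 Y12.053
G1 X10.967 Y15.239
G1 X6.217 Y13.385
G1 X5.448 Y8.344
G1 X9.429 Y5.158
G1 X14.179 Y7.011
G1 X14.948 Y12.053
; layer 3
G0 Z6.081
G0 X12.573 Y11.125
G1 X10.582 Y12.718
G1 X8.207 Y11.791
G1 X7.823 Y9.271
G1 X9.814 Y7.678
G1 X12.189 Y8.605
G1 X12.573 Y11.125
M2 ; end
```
solid part
  facet normal 0.0000 0.0000 -1.0000
    outer loop
      vertex 2.236 16.571 0.000
      vertex 11.736 20.279 0.000
      vertex 19.698 13.907 0.000
    endloop
  endfacet
  facet normal 0.0000 0.0000 -1.0000
    outer loop
      vertex 0.698 6.489 0.000
      vertex 2.236 16.571 0.000
      vertex 19.698 13.907 0.000
    endloop
  endfacet
  facet normal 0.0000 0.0000 -1.0000
    outer loop
      vertex 8.660 0.117 0.000
      vertex 0.698 6.489 0.000
      vertex 19.698 13.907 0.000
    endloop
  endfacet
  facet normal 0.0000 0.0000 -1.0000
    outer loop
      vertex 18.160 3.825 0.000
      vertex 8.660 0.117 0.000
      vertex 19.698 13.907 0.000
    endloop
  endfacet
  facet normal 0.4226 0.5280 0.7366
    outer loop
      vertex 19.698 13.907 0.000
      vertex 11.736 20.279 0.000
      vertex 10.198 10.198 8.108
    endloop
  endfacet
  facet normal -0.2459 0.6300 0.7366
    outer loop
      vertex 11.736 20.279 0.000
      vertex 2.236 16.571 0.000
      vertex 10.198 10.198 8.108
    endloop
  endfacet
  facet normal -0.6685 0.1020 0.7367
    outer loop
      vertex 2.236 16.571 0.000
      vertex 0.698 6.489 0.000
      vertex 10.198 10.198 8.108
    endloop
  endfacet
  facet normal -0.4226 -0.5280 0.7366
    outer loop
      vertex 0.698 6.489 0.000
      vertex 8.660 0.117 0.000
      vertex 10.198 10.198 8.108
    endloop
  endfacet
  facet normal 0.2459 -0.6300 0.7366
    outer loop
      vertex 8.660 0.117 0.000
      vertex 18.160 3.825 0.000
      vertex 10.198 10.198 8.108
    endloop
  endfacet
  facet normal 0.6685 -0.1020 0.7367
    outer loop
      vertex 18.160 3.825 0.000
      vertex 19.698 13.907 0.000
      vertex 10.198 10.198 8.108
    endloop
  endfacet
endsolid part

The G0 Z moves step by Δz≈2.027 mm. The G1 loops shrink linearly with z, so the solid tapers from its base footprint up to z≈8.11. Closing with a flat bottom cap and the tapered top and triangulating gives 10 facets — a regular 6-sided pyramid, base circumscribed radius ≈ 10.2 mm, apex at z ≈ 8.11 mm.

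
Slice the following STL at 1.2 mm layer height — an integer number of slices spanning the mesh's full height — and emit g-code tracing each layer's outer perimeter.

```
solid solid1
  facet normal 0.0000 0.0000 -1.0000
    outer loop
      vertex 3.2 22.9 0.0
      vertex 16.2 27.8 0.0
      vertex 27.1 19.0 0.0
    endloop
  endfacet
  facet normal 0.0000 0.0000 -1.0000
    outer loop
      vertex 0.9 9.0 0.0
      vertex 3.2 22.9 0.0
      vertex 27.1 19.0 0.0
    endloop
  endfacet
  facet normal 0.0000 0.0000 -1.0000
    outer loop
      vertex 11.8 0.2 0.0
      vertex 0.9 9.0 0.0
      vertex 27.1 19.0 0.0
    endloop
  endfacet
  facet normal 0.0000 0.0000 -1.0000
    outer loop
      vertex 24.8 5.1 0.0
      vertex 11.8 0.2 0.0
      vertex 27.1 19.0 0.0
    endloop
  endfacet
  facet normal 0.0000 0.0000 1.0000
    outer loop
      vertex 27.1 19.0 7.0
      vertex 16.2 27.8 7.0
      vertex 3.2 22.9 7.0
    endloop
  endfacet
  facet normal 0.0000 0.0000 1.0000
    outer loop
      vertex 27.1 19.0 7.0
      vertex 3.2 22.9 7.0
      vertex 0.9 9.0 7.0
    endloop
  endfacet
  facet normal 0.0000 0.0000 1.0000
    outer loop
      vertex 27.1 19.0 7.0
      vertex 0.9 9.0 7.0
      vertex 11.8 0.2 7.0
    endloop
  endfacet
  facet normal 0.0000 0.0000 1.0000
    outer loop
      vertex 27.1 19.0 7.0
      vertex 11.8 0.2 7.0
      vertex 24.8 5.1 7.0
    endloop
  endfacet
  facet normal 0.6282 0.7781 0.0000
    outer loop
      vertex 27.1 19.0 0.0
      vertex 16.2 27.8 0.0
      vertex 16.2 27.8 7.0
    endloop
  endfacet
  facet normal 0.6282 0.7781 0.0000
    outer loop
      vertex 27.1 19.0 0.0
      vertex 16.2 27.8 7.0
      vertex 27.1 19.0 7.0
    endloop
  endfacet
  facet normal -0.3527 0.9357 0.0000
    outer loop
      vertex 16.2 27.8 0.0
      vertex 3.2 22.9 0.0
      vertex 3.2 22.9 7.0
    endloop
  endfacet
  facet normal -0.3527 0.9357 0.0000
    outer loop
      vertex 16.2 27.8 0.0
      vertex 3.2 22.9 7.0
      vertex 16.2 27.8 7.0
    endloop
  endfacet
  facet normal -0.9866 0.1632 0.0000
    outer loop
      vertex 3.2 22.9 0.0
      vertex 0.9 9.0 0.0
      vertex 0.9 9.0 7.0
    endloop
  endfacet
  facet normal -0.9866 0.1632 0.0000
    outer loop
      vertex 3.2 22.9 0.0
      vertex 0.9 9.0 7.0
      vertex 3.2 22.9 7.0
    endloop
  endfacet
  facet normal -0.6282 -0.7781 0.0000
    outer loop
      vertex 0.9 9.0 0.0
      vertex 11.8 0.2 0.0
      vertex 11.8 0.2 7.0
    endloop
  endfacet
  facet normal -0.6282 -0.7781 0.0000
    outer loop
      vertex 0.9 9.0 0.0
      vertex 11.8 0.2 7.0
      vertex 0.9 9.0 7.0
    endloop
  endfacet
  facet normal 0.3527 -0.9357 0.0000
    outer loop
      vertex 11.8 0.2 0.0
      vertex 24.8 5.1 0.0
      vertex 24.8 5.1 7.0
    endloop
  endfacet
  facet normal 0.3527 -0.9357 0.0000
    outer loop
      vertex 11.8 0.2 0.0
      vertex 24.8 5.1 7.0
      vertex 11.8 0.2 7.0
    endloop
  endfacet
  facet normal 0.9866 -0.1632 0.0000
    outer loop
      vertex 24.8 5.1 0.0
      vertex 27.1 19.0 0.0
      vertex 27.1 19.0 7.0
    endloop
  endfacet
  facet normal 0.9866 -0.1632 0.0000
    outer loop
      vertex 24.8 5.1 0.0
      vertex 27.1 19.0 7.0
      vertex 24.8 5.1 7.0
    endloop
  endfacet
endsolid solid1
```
; perimeter-only toolpath
G21 ; units = mm
G90 ; absolute positioning
G28 ; home
; layer 1
G0 Z1.2
G0 X27.1 Y19.0
G1 X16.2 Y27.8
G1 X3.2 Y22.9
G1 X0.9 Y9.0
G1 X11.8 Y0.2
G1 X24.8 Y5.1
G1 X27.1 Y19.0
; layer 2
G0 Z2.3
G0 X27.1 Y19.0
G1 X16.2 Y27.8
G1 X3.2 Y22.9
G1 X0.9 Y9.0
G1 X11.8 Y0.2
G1 X24.8 Y5.1
G1 X27.1 Y19.0
; layer 3
G0 Z3.5
G0 X27.1 Y19.0
G1 X16.2 Y27.8
G1 X3.2 Y22.9
G1 X0.9 Y9.0
G1 X11.8 Y0.2
G1 X24.8 Y5.1
G1 X27.1 Y19.0
; layer 4
G0 Z4.7
G0 X27.1 Y19.0
G1 X16.2 Y27.8
G1 X3.2 Y22.9
G1 X0.9 Y9.0
G1 X11.8 Y0.2
G1 X24.8 Y5.1
G1 X27.1 Y19.0
; layer 5
G0 Z5.8
G0 X27.1 Y19.0
G1 X16.2 Y27.8
G1 X3.2 Y22.9
G1 X0.9 Y9.0
G1 X11.8 Y0.2
G1 X24.8 Y5.1
G1 X27.1 Y19.0
; layer 6
G0 Z7.0
G0 X27.1 Y19.0
G1 X16.2 Y27.8
G1 X3.2 Y22.9
G1 X0.9 Y9.0
G1 X11.8 Y0.2
G1 X24.8 Y5.1
G1 X27.1 Y19.0
M2 ; end

The solid is a regular 6-sided prism (a cylinder approximated with 6 flat sides), circumscribed radius ≈ 14 mm, height ≈ 7 mm. Slicing at Δz = 1.2 mm — 6 equal slices spanning the solid's height, so layer i sits at z = i·h/6 — gives 6 non-empty perimeters. Each is a 6-segment closed polygon; G0 lifts to the layer z and rapids to the start vertex, then G1 traces the edges.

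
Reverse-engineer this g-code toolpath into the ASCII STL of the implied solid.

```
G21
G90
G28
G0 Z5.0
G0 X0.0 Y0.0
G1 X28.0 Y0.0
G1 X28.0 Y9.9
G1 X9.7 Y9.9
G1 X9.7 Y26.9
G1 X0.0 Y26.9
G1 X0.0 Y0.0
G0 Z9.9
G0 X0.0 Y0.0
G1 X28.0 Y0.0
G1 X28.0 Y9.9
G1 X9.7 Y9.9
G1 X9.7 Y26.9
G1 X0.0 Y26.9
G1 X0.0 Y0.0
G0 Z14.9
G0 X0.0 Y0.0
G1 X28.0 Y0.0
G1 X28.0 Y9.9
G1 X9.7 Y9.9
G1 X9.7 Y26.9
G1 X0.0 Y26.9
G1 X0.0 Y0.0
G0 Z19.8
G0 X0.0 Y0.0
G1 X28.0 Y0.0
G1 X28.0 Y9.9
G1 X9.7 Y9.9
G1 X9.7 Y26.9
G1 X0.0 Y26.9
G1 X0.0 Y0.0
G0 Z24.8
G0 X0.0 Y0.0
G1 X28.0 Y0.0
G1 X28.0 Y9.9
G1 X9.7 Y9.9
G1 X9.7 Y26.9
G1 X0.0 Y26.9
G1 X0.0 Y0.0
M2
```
solid part
  facet normal 0.0000 0.0000 -1.0000
    outer loop
      vertex 28.0 9.9 0.0
      vertex 28.0 0.0 0.0
      vertex 0.0 0.0 0.0
    endloop
  endfacet
  facet normal 0.0000 0.0000 -1.0000
    outer loop
      vertex 9.7 9.9 0.0
      vertex 28.0 9.9 0.0
      vertex 0.0 0.0 0.0
    endloop
  endfacet
  facet normal 0.0000 0.0000 -1.0000
    outer loop
      vertex 9.7 26.9 0.0
      vertex 9.7 9.9 0.0
      vertex 0.0 0.0 0.0
    endloop
  endfacet
  facet normal 0.0000 0.0000 -1.0000
    outer loop
      vertex 0.0 26.9 0.0
      vertex 9.7 26.9 0.0
      vertex 0.0 0.0 0.0
    endloop
  endfacet
  facet normal 0.0000 0.0000 1.0000
    outer loop
      vertex 0.0 0.0 24.8
      vertex 28.0 0.0 24.8
      vertex 28.0 9.9 24.8
    endloop
  endfacet
  facet normal 0.0000 0.0000 1.0000
    outer loop
      vertex 0.0 0.0 24.8
      vertex 28.0 9.9 24.8
      vertex 9.7 9.9 24.8
    endloop
  endfacet
  facet normal 0.0000 0.0000 1.0000
    outer loop
      vertex 0.0 0.0 24.8
      vertex 9.7 9.9 24.8
      vertex 9.7 26.9 24.8
    endloop
  endfacet
  facet normal 0.0000 0.0000 1.0000
    outer loop
      vertex 0.0 0.0 24.8
      vertex 9.7 26.9 24.8
      vertex 0.0 26.9 24.8
    endloop
  endfacet
  facet normal 0.0000 -1.0000 0.0000
    outer loop
      vertex 0.0 0.0 0.0
      vertex 28.0 0.0 0.0
      vertex 28.0 0.0 24.8
    endloop
  endfacet
  facet normal 0.0000 -1.0000 0.0000
    outer loop
      vertex 0.0 0.0 0.0
      vertex 28.0 0.0 24.8
      vertex 0.0 0.0 24.8
    endloop
  endfacet
  facet normal 1.0000 0.0000 0.0000
    outer loop
      vertex 28.0 0.0 0.0
      vertex 28.0 9.9 0.0
      vertex 28.0 9.9 24.8
    endloop
  endfacet
  facet normal 1.0000 0.0000 0.0000
    outer loop
      vertex 28.0 0.0 0.0
      vertex 28.0 9.9 24.8
      vertex 28.0 0.0 24.8
    endloop
  endfacet
  facet normal 0.0000 1.0000 0.0000
    outer loop
      vertex 28.0 9.9 0.0
      vertex 9.7 9.9 0.0
      vertex 9.7 9.9 24.8
    endloop
  endfacet
  facet normal 0.0000 1.0000 0.0000
    outer loop
      vertex 28.0 9.9 0.0
      vertex 9.7 9.9 24.8
      vertex 28.0 9.9 24.8
    endloop
  endfacet
  facet normal 1.0000 0.0000 0.0000
    outer loop
      vertex 9.7 9.9 0.0
      vertex 9.7 26.9 0.0
      vertex 9.7 26.9 24.8
    endloop
  endfacet
  facet normal 1.0000 0.0000 0.0000
    outer loop
      vertex 9.7 9.9 0.0
      vertex 9.7 26.9 24.8
      vertex 9.7 9.9 24.8
    endloop
  endfacet
  facet normal 0.0000 1.0000 0.0000
    outer loop
      vertex 9.7 26.9 0.0
      vertex 0.0 26.9 0.0
      vertex 0.0 26.9 24.8
    endloop
  endfacet
  facet normal 0.0000 1.0000 0.0000
    outer loop
      vertex 9.7 26.9 0.0
      vertex 0.0 26.9 24.8
      vertex 9.7 26.9 24.8
    endloop
  endfacet
  facet normal -1.0000 0.0000 0.0000
    outer loop
      vertex 0.0 26.9 0.0
      vertex 0.0 0.0 0.0
      vertex 0.0 0.0 24.8
    endloop
  endfacet
  facet normal -1.0000 0.0000 0.0000
    outer loop
      vertex 0.0 26.9 0.0
      vertex 0.0 0.0 24.8
      vertex 0.0 26.9 24.8
    endloop
  endfacet
endsolid part

The G0 Z moves step by Δz≈5.0 mm. Every layer's G1 loop is the same polygon, so the solid is a straight extrusion of it from z=0 to z≈24.8. Closing with flat bottom and top caps and triangulating gives 20 facets — an L-shaped prism: outer 28 × 26.9 mm, arm thicknesses ≈ 9.9 mm (horizontal) and 9.7 mm (vertical), extruded 24.8 mm in z.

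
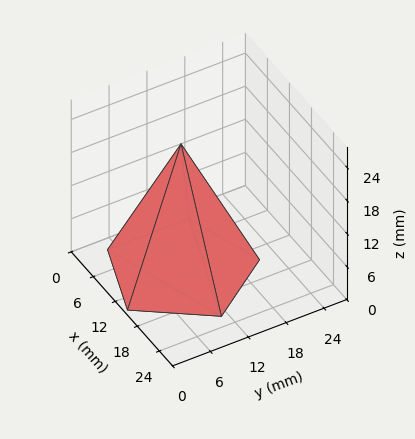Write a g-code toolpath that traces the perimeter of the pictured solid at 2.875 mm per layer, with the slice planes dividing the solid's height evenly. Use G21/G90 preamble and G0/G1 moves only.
Reading the render: the shape is a regular 5-sided pyramid, base circumscribed radius ≈ 11 mm, apex at z ≈ 23 mm (dimensions read to the nearest mm from the axis ticks). For the g-code, the solid's height is divided into equal slices at the stated Δz and each level perimeter traced with G1 moves after a G0 lift.

; perimeter-only toolpath
G21 ; units = mm
G90 ; absolute positioning
G28 ; home
; layer 1
G0 Z2.875
G0 X20.625 Y11.000
G1 X13.974 Y20.154
G1 X3.213 Y16.658
G1 X3.213 Y5.342
G1 X13.974 Y1.846
G1 X20.625 Y11.000
; layer 2
G0 Z5.750
G0 X19.250 Y11.000
G1 X13.549 Y18.846
G1 X4.326 Y15.850
G1 X4.326 Y6.151
G1 X13.549 Y3.154
G1 X19.250 Y11.000
; layer 3
G0 Z8.625
G0 X17.875 Y11.000
G1 X13.124 Y17.539
G1 X5.438 Y15.041
G1 X5.438 Y6.959
G1 X13.124 Y4.461
G1 X17.875 Y11.000
; layer 4
G0 Z11.500
G0 X16.500 Y11.000
G1 X12.700 Y16.231
G1 X6.550 Y14.233
G1 X6.550 Y7.767
G1 X12.700 Y5.769
G1 X16.500 Y11.000
; layer 5
G0 Z14.375
G0 X15.125 Y11.000
G1 X12.275 Y14.923
G1 X7.663 Y13.425
G1 X7.663 Y8.575
G1 X12.275 Y7.077
G1 X15.125 Y11.000
; layer 6
G0 Z17.250
G0 X13.750 Y11.000
G1 X11.850 Y13.616
G1 X8.775 Y12.617
G1 X8.775 Y9.383
G1 X11.850 Y8.384
G1 X13.750 Y11.000
; layer 7
G0 Z20.125
G0 X12.375 Y11.000
G1 X11.425 Y12.308
G1 X9.888 Y11.808
G1 X9.888 Y10.192
G1 X11.425 Y9.692
G1 X12.375 Y11.000
M2 ; end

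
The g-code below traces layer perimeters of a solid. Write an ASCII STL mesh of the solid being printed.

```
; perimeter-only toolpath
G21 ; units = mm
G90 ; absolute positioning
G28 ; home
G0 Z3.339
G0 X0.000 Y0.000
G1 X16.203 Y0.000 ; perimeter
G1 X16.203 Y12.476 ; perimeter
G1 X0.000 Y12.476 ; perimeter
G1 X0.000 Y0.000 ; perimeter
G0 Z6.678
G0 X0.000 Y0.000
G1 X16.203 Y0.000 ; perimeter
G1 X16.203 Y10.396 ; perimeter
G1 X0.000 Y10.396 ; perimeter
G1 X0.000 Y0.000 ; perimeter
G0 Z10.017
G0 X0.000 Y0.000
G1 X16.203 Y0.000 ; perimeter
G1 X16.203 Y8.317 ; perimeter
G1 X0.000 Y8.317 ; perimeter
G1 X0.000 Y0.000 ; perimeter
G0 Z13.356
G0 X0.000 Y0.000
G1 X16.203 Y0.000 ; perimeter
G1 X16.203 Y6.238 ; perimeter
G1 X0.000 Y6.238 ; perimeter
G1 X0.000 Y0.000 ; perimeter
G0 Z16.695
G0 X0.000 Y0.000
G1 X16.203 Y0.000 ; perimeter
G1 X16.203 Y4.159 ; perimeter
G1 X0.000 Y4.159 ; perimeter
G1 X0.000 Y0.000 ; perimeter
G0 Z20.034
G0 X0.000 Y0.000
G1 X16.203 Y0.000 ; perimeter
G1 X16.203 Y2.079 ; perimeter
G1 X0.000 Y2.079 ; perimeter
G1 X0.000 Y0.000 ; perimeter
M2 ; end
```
solid part
  facet normal 0.0000 0.0000 -1.0000
    outer loop
      vertex 16.203 14.555 0.000
      vertex 16.203 0.000 0.000
      vertex 0.000 0.000 0.000
    endloop
  endfacet
  facet normal 0.0000 0.0000 -1.0000
    outer loop
      vertex 0.000 14.555 0.000
      vertex 16.203 14.555 0.000
      vertex 0.000 0.000 0.000
    endloop
  endfacet
  facet normal 0.0000 -1.0000 0.0000
    outer loop
      vertex 0.000 0.000 0.000
      vertex 16.203 0.000 0.000
      vertex 16.203 0.000 23.373
    endloop
  endfacet
  facet normal 0.0000 -1.0000 0.0000
    outer loop
      vertex 0.000 0.000 0.000
      vertex 16.203 0.000 23.373
      vertex 0.000 0.000 23.373
    endloop
  endfacet
  facet normal 0.0000 0.8489 0.5286
    outer loop
      vertex 0.000 0.000 23.373
      vertex 16.203 0.000 23.373
      vertex 16.203 14.555 0.000
    endloop
  endfacet
  facet normal 0.0000 0.8489 0.5286
    outer loop
      vertex 0.000 0.000 23.373
      vertex 16.203 14.555 0.000
      vertex 0.000 14.555 0.000
    endloop
  endfacet
  facet normal -1.0000 0.0000 0.0000
    outer loop
      vertex 0.000 0.000 23.373
      vertex 0.000 14.555 0.000
      vertex 0.000 0.000 0.000
    endloop
  endfacet
  facet normal 1.0000 0.0000 0.0000
    outer loop
      vertex 16.203 0.000 0.000
      vertex 16.203 14.555 0.000
      vertex 16.203 0.000 23.373
    endloop
  endfacet
endsolid part

The G0 Z moves step by Δz≈3.339 mm. The G1 loops shrink linearly with z, so the solid tapers from its base footprint up to z≈23.4. Closing with a flat bottom cap and the tapered top and triangulating gives 8 facets — a wedge (ramp): 16.2 × 14.6 mm base, rising to 23.4 mm along the y=0 edge and sloping linearly to z=0 at y=14.6.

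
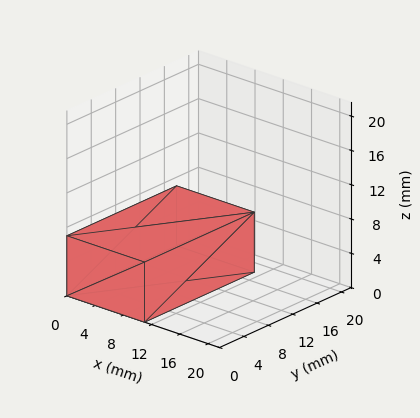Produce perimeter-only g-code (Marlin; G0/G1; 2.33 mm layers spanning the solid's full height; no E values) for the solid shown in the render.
Reading the render: the shape is a rectangular box, roughly 11 × 18 mm footprint and 7 mm tall (dimensions read to the nearest mm from the axis ticks). For the g-code, the solid's height is divided into equal slices at the stated Δz and each level perimeter traced with G1 moves after a G0 lift.

; perimeter-only toolpath
G21 ; units = mm
G90 ; absolute positioning
G28 ; home
; layer 1
G0 Z2.33
G0 X0.00 Y0.00
G1 X11.00 Y0.00
G1 X11.00 Y18.00
G1 X0.00 Y18.00
G1 X0.00 Y0.00
; layer 2
G0 Z4.67
G0 X0.00 Y0.00
G1 X11.00 Y0.00
G1 X11.00 Y18.00
G1 X0.00 Y18.00
G1 X0.00 Y0.00
; layer 3
G0 Z7.00
G0 X0.00 Y0.00
G1 X11.00 Y0.00
G1 X11.00 Y18.00
G1 X0.00 Y18.00
G1 X0.00 Y0.00
M2 ; end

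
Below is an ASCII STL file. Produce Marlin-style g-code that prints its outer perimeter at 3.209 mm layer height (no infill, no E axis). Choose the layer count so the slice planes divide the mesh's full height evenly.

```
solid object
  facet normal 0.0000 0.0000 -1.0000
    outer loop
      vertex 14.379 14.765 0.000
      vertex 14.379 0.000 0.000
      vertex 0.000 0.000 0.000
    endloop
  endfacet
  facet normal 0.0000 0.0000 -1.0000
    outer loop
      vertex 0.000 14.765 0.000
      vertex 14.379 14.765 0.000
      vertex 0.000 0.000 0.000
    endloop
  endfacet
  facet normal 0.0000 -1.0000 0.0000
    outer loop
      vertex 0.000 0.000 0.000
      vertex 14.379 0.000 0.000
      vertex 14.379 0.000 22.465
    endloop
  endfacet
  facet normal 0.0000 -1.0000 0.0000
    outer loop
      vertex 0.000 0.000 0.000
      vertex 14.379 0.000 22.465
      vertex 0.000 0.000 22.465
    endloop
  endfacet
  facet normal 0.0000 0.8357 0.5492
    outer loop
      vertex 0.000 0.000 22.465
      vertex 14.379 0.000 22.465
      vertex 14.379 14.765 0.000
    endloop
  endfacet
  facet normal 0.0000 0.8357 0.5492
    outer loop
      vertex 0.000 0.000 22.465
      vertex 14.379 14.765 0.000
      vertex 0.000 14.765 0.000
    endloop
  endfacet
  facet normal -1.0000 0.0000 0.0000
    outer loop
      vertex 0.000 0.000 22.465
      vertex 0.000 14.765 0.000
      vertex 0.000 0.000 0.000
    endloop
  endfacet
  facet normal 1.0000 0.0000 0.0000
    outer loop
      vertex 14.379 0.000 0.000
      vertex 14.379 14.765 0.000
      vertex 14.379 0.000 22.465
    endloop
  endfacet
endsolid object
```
; perimeter-only toolpath
G21 ; units = mm
G90 ; absolute positioning
G28 ; home
; layer 1
G0 Z3.209
G0 X0.000 Y0.000
G1 X14.379 Y0.000
G1 X14.379 Y12.656
G1 X0.000 Y12.656
G1 X0.000 Y0.000
; layer 2
G0 Z6.419
G0 X0.000 Y0.000
G1 X14.379 Y0.000
G1 X14.379 Y10.546
G1 X0.000 Y10.546
G1 X0.000 Y0.000
; layer 3
G0 Z9.628
G0 X0.000 Y0.000
G1 X14.379 Y0.000
G1 X14.379 Y8.437
G1 X0.000 Y8.437
G1 X0.000 Y0.000
; layer 4
G0 Z12.837
G0 X0.000 Y0.000
G1 X14.379 Y0.000
G1 X14.379 Y6.328
G1 X0.000 Y6.328
G1 X0.000 Y0.000
; layer 5
G0 Z16.046
G0 X0.000 Y0.000
G1 X14.379 Y0.000
G1 X14.379 Y4.219
G1 X0.000 Y4.219
G1 X0.000 Y0.000
; layer 6
G0 Z19.256
G0 X0.000 Y0.000
G1 X14.379 Y0.000
G1 X14.379 Y2.109
G1 X0.000 Y2.109
G1 X0.000 Y0.000
M2 ; end

The solid is a wedge (ramp): 14.4 × 14.8 mm base, rising to 22.5 mm along the y=0 edge and sloping linearly to z=0 at y=14.8. Slicing at Δz = 3.209 mm — 7 equal slices spanning the solid's height, so layer i sits at z = i·h/7 — gives 6 non-empty perimeters. Each is a 4-segment closed polygon; G0 lifts to the layer z and rapids to the start vertex, then G1 traces the edges. The cross-section shrinks linearly with z (the slice at the apex is degenerate and omitted).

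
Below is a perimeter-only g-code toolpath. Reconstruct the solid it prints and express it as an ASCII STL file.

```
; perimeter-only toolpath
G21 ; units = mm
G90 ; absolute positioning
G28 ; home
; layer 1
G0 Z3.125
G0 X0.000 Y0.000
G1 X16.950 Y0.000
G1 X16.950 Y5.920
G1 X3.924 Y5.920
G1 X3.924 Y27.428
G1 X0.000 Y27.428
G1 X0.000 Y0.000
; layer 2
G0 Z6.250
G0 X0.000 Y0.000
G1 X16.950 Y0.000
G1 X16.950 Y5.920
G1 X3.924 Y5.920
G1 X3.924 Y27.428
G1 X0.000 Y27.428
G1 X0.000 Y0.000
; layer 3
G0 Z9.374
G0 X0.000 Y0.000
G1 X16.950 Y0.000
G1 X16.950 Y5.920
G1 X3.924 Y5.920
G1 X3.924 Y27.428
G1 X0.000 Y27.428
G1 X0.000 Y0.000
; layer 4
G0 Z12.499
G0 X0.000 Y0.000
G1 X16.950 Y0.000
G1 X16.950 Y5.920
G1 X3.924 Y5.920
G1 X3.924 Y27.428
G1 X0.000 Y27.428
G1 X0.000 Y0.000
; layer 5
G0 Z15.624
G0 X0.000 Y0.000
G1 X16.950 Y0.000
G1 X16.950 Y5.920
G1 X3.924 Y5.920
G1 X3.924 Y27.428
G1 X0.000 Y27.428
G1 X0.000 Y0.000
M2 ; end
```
solid part
  facet normal 0.0000 0.0000 -1.0000
    outer loop
      vertex 16.950 5.920 0.000
      vertex 16.950 0.000 0.000
      vertex 0.000 0.000 0.000
    endloop
  endfacet
  facet normal 0.0000 0.0000 -1.0000
    outer loop
      vertex 3.924 5.920 0.000
      vertex 16.950 5.920 0.000
      vertex 0.000 0.000 0.000
    endloop
  endfacet
  facet normal 0.0000 0.0000 -1.0000
    outer loop
      vertex 3.924 27.428 0.000
      vertex 3.924 5.920 0.000
      vertex 0.000 0.000 0.000
    endloop
  endfacet
  facet normal 0.0000 0.0000 -1.0000
    outer loop
      vertex 0.000 27.428 0.000
      vertex 3.924 27.428 0.000
      vertex 0.000 0.000 0.000
    endloop
  endfacet
  facet normal 0.0000 0.0000 1.0000
    outer loop
      vertex 0.000 0.000 15.624
      vertex 16.950 0.000 15.624
      vertex 16.950 5.920 15.624
    endloop
  endfacet
  facet normal 0.0000 0.0000 1.0000
    outer loop
      vertex 0.000 0.000 15.624
      vertex 16.950 5.920 15.624
      vertex 3.924 5.920 15.624
    endloop
  endfacet
  facet normal 0.0000 0.0000 1.0000
    outer loop
      vertex 0.000 0.000 15.624
      vertex 3.924 5.920 15.624
      vertex 3.924 27.428 15.624
    endloop
  endfacet
  facet normal 0.0000 0.0000 1.0000
    outer loop
      vertex 0.000 0.000 15.624
      vertex 3.924 27.428 15.624
      vertex 0.000 27.428 15.624
    endloop
  endfacet
  facet normal 0.0000 -1.0000 0.0000
    outer loop
      vertex 0.000 0.000 0.000
      vertex 16.950 0.000 0.000
      vertex 16.950 0.000 15.624
    endloop
  endfacet
  facet normal 0.0000 -1.0000 0.0000
    outer loop
      vertex 0.000 0.000 0.000
      vertex 16.950 0.000 15.624
      vertex 0.000 0.000 15.624
    endloop
  endfacet
  facet normal 1.0000 0.0000 0.0000
    outer loop
      vertex 16.950 0.000 0.000
      vertex 16.950 5.920 0.000
      vertex 16.950 5.920 15.624
    endloop
  endfacet
  facet normal 1.0000 0.0000 0.0000
    outer loop
      vertex 16.950 0.000 0.000
      vertex 16.950 5.920 15.624
      vertex 16.950 0.000 15.624
    endloop
  endfacet
  facet normal 0.0000 1.0000 0.0000
    outer loop
      vertex 16.950 5.920 0.000
      vertex 3.924 5.920 0.000
      vertex 3.924 5.920 15.624
    endloop
  endfacet
  facet normal 0.0000 1.0000 0.0000
    outer loop
      vertex 16.950 5.920 0.000
      vertex 3.924 5.920 15.624
      vertex 16.950 5.920 15.624
    endloop
  endfacet
  facet normal 1.0000 0.0000 0.0000
    outer loop
      vertex 3.924 5.920 0.000
      vertex 3.924 27.428 0.000
      vertex 3.924 27.428 15.624
    endloop
  endfacet
  facet normal 1.0000 0.0000 0.0000
    outer loop
      vertex 3.924 5.920 0.000
      vertex 3.924 27.428 15.624
      vertex 3.924 5.920 15.624
    endloop
  endfacet
  facet normal 0.0000 1.0000 0.0000
    outer loop
      vertex 3.924 27.428 0.000
      vertex 0.000 27.428 0.000
      vertex 0.000 27.428 15.624
    endloop
  endfacet
  facet normal 0.0000 1.0000 0.0000
    outer loop
      vertex 3.924 27.428 0.000
      vertex 0.000 27.428 15.624
      vertex 3.924 27.428 15.624
    endloop
  endfacet
  facet normal -1.0000 0.0000 0.0000
    outer loop
      vertex 0.000 27.428 0.000
      vertex 0.000 0.000 0.000
      vertex 0.000 0.000 15.624
    endloop
  endfacet
  facet normal -1.0000 0.0000 0.0000
    outer loop
      vertex 0.000 27.428 0.000
      vertex 0.000 0.000 15.624
      vertex 0.000 27.428 15.624
    endloop
  endfacet
endsolid part

The G0 Z moves step by Δz≈3.125 mm. Every layer's G1 loop is the same polygon, so the solid is a straight extrusion of it from z=0 to z≈15.6. Closing with flat bottom and top caps and triangulating gives 20 facets — an L-shaped prism: outer 16.9 × 27.4 mm, arm thicknesses ≈ 5.92 mm (horizontal) and 3.92 mm (vertical), extruded 15.6 mm in z.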